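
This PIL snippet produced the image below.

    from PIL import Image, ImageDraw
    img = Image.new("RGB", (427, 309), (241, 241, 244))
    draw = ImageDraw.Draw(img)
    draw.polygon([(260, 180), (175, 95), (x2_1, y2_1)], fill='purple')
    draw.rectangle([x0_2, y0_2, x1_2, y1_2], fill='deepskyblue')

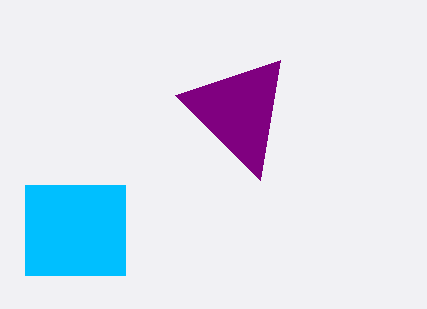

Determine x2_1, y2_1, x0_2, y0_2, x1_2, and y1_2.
x2_1 = 280, y2_1 = 60, x0_2 = 25, y0_2 = 185, x1_2 = 125, y1_2 = 275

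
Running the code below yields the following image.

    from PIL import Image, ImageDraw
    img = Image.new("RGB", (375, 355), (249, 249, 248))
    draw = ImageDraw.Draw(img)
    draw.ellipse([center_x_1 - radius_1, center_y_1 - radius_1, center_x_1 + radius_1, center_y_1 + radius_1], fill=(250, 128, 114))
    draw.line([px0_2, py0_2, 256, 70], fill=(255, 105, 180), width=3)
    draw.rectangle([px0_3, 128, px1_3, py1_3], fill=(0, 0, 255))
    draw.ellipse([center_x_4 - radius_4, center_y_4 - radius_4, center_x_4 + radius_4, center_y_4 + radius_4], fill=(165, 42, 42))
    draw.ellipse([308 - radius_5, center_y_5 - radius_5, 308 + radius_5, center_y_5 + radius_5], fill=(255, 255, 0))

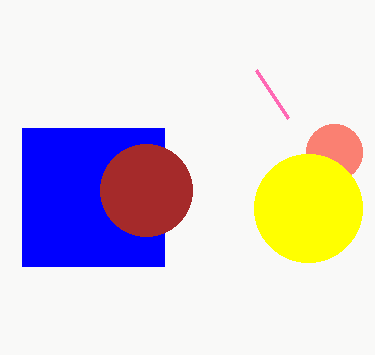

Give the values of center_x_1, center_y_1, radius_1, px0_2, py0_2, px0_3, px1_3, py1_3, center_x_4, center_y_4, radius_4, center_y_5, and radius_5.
center_x_1 = 334, center_y_1 = 152, radius_1 = 28, px0_2 = 288, py0_2 = 118, px0_3 = 22, px1_3 = 164, py1_3 = 266, center_x_4 = 146, center_y_4 = 190, radius_4 = 46, center_y_5 = 208, radius_5 = 54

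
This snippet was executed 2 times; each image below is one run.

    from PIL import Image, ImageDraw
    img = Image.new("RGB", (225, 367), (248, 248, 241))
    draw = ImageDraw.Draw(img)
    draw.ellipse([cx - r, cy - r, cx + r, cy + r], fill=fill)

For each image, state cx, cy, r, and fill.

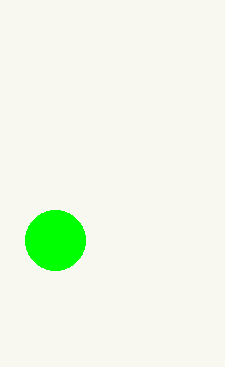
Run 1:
cx = 55, cy = 240, r = 30, fill = 'lime'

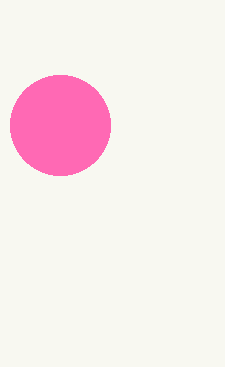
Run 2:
cx = 60
cy = 125
r = 50
fill = 'hotpink'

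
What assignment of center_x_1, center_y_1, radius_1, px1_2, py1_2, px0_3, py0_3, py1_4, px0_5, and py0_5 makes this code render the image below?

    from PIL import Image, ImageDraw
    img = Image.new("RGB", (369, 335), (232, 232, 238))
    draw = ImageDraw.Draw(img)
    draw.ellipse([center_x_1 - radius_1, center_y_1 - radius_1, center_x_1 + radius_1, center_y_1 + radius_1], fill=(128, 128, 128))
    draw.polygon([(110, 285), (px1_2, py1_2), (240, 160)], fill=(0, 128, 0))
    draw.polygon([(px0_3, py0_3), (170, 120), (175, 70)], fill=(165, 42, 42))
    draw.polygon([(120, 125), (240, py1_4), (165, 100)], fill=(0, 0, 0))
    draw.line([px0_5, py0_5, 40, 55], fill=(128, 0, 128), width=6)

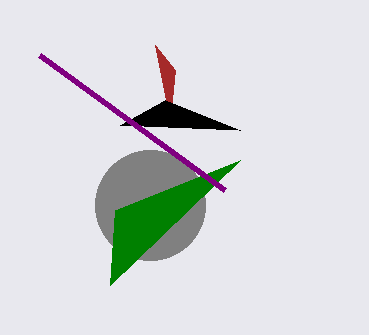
center_x_1 = 150, center_y_1 = 205, radius_1 = 55, px1_2 = 115, py1_2 = 210, px0_3 = 155, py0_3 = 45, py1_4 = 130, px0_5 = 225, py0_5 = 190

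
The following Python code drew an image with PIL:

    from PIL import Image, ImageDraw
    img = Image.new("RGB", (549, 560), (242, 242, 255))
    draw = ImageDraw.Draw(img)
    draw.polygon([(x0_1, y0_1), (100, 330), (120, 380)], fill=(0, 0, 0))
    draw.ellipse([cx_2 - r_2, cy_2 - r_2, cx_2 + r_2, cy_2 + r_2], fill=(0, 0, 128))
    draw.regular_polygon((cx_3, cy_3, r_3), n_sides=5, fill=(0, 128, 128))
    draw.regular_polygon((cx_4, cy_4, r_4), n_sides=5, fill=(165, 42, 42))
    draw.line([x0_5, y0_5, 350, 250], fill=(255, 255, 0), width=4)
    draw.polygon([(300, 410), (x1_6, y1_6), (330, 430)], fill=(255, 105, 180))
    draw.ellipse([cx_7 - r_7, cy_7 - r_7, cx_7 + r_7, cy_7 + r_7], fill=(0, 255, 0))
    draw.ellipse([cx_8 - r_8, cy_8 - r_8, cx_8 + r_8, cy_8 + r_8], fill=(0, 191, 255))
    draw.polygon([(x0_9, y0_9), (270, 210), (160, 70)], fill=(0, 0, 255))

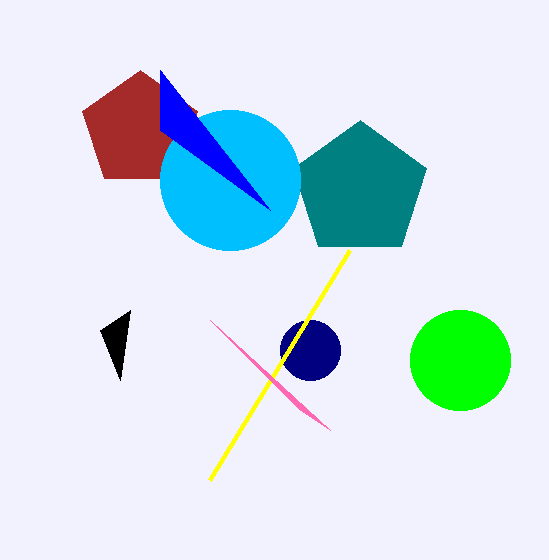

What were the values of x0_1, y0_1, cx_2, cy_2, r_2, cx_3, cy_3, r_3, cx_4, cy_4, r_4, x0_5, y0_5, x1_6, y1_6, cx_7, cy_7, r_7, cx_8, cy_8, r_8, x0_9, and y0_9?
x0_1 = 130; y0_1 = 310; cx_2 = 310; cy_2 = 350; r_2 = 30; cx_3 = 360; cy_3 = 190; r_3 = 70; cx_4 = 140; cy_4 = 130; r_4 = 60; x0_5 = 210; y0_5 = 480; x1_6 = 210; y1_6 = 320; cx_7 = 460; cy_7 = 360; r_7 = 50; cx_8 = 230; cy_8 = 180; r_8 = 70; x0_9 = 160; y0_9 = 130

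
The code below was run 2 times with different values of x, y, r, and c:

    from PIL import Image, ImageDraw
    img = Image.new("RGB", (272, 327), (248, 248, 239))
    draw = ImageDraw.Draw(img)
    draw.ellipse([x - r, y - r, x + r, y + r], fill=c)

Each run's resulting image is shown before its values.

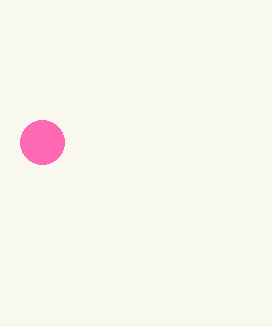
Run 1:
x = 42
y = 142
r = 22
c = 'hotpink'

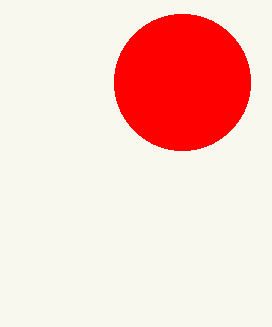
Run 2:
x = 182
y = 82
r = 68
c = 'red'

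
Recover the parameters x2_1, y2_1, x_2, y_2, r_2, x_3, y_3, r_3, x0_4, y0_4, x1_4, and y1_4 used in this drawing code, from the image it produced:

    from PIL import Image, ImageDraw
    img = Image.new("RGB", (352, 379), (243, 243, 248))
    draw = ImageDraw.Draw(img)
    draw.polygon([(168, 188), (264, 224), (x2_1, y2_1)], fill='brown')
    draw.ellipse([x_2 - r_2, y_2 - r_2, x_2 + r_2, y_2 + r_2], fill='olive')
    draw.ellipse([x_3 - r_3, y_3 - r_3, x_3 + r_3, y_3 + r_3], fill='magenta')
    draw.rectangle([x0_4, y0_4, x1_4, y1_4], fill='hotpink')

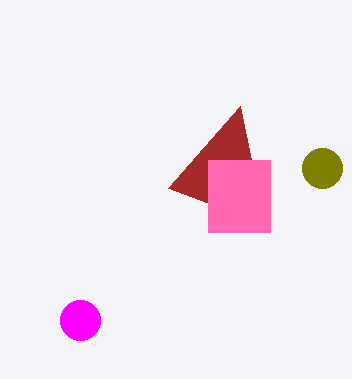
x2_1 = 240
y2_1 = 106
x_2 = 322
y_2 = 168
r_2 = 20
x_3 = 80
y_3 = 320
r_3 = 20
x0_4 = 208
y0_4 = 160
x1_4 = 270
y1_4 = 232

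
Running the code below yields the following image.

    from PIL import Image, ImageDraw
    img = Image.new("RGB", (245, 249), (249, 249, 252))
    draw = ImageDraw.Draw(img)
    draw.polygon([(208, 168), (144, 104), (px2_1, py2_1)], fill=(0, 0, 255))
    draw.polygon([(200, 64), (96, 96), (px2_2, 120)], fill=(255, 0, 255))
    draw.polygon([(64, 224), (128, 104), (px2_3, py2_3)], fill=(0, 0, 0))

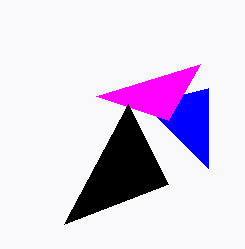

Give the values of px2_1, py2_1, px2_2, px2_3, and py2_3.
px2_1 = 208, py2_1 = 88, px2_2 = 168, px2_3 = 168, py2_3 = 184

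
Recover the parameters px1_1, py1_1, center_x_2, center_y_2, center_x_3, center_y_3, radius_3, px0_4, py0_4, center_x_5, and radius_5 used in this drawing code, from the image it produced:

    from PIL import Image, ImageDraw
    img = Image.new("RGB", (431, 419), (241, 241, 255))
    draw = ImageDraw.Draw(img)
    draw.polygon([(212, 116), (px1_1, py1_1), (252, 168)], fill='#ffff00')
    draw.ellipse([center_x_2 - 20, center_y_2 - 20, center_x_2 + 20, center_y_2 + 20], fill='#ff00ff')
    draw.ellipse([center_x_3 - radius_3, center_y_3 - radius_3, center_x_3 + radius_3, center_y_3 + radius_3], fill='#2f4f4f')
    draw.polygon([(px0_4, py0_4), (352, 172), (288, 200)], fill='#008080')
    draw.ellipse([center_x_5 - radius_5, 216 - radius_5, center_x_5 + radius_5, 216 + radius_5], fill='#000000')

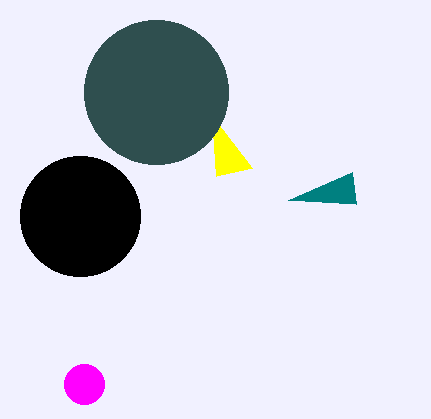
px1_1 = 216, py1_1 = 176, center_x_2 = 84, center_y_2 = 384, center_x_3 = 156, center_y_3 = 92, radius_3 = 72, px0_4 = 356, py0_4 = 204, center_x_5 = 80, radius_5 = 60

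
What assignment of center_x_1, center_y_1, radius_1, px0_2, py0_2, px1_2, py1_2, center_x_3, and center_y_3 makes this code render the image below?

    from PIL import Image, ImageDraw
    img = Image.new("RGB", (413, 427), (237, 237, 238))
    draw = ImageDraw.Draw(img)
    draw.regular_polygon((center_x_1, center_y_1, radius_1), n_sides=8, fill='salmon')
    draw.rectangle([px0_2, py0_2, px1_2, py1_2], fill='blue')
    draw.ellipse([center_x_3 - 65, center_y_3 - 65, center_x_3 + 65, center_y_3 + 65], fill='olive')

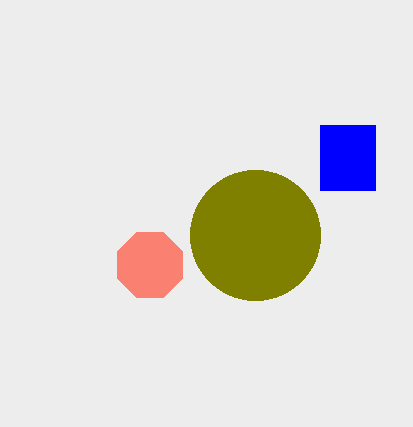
center_x_1 = 150
center_y_1 = 265
radius_1 = 35
px0_2 = 320
py0_2 = 125
px1_2 = 375
py1_2 = 190
center_x_3 = 255
center_y_3 = 235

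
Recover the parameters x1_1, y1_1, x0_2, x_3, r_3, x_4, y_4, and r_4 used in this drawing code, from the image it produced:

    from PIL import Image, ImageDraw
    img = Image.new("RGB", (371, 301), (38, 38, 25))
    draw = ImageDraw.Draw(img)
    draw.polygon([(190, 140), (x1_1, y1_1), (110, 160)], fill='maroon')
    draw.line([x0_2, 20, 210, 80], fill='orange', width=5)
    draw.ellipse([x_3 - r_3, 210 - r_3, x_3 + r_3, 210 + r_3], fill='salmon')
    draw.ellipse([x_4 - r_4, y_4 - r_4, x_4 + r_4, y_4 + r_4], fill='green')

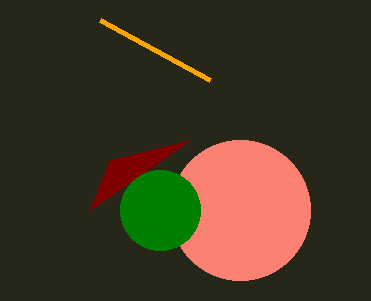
x1_1 = 90
y1_1 = 210
x0_2 = 100
x_3 = 240
r_3 = 70
x_4 = 160
y_4 = 210
r_4 = 40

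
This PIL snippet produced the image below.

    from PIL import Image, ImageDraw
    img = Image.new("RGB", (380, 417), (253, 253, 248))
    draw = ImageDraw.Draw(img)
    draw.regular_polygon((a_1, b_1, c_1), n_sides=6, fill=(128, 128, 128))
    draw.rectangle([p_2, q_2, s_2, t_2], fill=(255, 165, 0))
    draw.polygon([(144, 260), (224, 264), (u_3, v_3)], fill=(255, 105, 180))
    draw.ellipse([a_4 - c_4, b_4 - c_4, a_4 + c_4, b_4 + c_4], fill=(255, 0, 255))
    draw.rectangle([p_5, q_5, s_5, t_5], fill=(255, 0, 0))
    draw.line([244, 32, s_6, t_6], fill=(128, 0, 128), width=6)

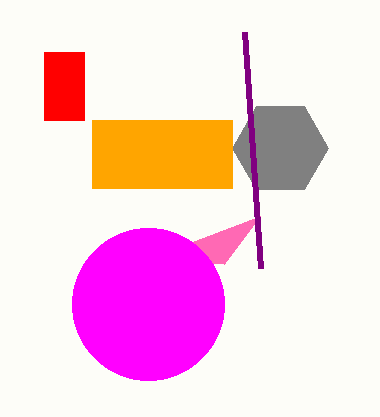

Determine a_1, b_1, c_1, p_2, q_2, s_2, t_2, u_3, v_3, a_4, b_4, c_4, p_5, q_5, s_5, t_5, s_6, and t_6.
a_1 = 280; b_1 = 148; c_1 = 48; p_2 = 92; q_2 = 120; s_2 = 232; t_2 = 188; u_3 = 260; v_3 = 216; a_4 = 148; b_4 = 304; c_4 = 76; p_5 = 44; q_5 = 52; s_5 = 84; t_5 = 120; s_6 = 260; t_6 = 268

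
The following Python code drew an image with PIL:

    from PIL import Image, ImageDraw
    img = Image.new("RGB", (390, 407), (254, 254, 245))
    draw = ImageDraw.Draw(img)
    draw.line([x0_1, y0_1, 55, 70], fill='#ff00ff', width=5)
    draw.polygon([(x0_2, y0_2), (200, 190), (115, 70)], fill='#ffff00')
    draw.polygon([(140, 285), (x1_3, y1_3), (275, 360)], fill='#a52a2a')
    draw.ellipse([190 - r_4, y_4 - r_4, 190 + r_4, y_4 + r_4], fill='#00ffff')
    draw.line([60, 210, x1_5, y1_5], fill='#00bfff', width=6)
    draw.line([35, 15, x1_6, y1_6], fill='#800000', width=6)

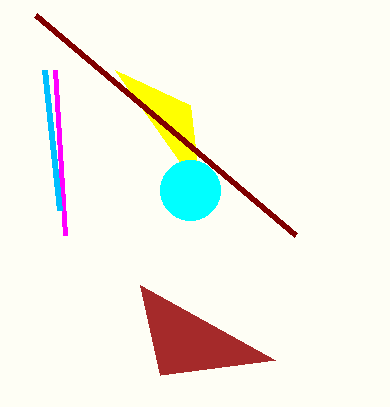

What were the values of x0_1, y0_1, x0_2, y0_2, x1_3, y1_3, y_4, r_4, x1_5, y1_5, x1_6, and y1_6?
x0_1 = 65
y0_1 = 235
x0_2 = 190
y0_2 = 105
x1_3 = 160
y1_3 = 375
y_4 = 190
r_4 = 30
x1_5 = 45
y1_5 = 70
x1_6 = 295
y1_6 = 235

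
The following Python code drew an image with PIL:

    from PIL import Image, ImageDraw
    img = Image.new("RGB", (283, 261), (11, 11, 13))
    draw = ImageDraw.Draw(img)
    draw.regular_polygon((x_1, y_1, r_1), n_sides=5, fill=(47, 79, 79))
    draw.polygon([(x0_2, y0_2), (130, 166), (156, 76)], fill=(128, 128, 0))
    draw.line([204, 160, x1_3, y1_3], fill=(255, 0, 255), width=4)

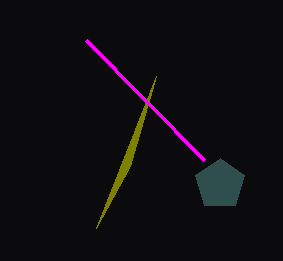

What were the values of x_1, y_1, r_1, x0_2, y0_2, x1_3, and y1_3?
x_1 = 220; y_1 = 184; r_1 = 26; x0_2 = 96; y0_2 = 228; x1_3 = 86; y1_3 = 40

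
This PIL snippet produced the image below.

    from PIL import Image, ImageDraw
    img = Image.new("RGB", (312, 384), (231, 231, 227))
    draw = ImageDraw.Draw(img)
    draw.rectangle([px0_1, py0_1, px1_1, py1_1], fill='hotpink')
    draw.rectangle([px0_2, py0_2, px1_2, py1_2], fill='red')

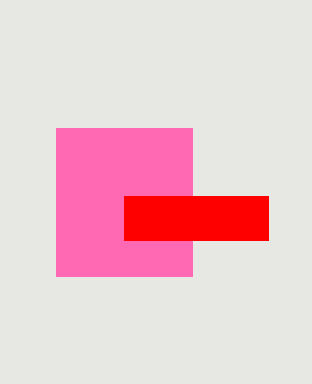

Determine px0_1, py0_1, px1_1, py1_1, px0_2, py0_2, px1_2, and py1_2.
px0_1 = 56; py0_1 = 128; px1_1 = 192; py1_1 = 276; px0_2 = 124; py0_2 = 196; px1_2 = 268; py1_2 = 240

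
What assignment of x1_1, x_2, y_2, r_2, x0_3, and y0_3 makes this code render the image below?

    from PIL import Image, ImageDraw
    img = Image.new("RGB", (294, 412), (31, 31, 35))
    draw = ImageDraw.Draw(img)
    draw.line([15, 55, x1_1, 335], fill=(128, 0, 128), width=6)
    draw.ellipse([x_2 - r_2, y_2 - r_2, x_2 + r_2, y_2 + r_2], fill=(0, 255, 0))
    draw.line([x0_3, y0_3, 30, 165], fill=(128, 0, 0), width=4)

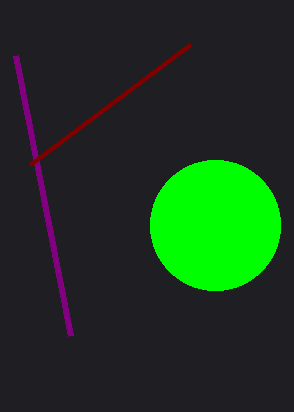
x1_1 = 70, x_2 = 215, y_2 = 225, r_2 = 65, x0_3 = 190, y0_3 = 45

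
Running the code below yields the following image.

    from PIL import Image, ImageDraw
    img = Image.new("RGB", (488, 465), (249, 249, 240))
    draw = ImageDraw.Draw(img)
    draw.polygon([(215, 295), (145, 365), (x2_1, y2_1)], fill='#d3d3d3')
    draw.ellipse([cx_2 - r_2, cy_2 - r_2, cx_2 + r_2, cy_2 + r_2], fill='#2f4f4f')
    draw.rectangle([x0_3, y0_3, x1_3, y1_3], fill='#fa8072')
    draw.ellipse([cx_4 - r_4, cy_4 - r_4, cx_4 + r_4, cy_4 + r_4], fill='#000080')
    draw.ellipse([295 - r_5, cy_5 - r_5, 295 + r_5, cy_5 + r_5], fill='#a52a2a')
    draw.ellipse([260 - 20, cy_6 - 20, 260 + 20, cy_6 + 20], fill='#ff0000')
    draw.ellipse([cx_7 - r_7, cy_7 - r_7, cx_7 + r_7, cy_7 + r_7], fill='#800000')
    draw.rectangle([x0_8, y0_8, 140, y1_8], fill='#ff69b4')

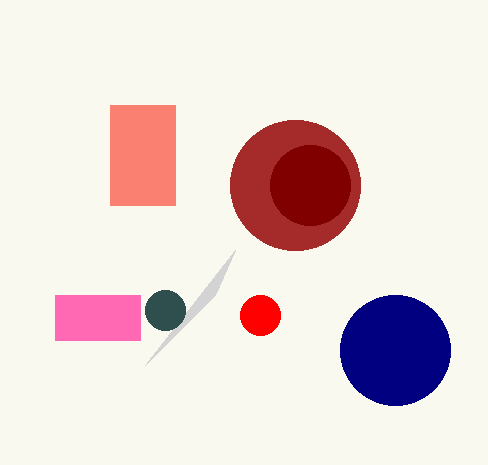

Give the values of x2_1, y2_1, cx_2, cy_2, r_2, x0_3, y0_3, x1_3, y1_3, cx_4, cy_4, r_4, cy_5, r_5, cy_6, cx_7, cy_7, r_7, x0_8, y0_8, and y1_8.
x2_1 = 235, y2_1 = 250, cx_2 = 165, cy_2 = 310, r_2 = 20, x0_3 = 110, y0_3 = 105, x1_3 = 175, y1_3 = 205, cx_4 = 395, cy_4 = 350, r_4 = 55, cy_5 = 185, r_5 = 65, cy_6 = 315, cx_7 = 310, cy_7 = 185, r_7 = 40, x0_8 = 55, y0_8 = 295, y1_8 = 340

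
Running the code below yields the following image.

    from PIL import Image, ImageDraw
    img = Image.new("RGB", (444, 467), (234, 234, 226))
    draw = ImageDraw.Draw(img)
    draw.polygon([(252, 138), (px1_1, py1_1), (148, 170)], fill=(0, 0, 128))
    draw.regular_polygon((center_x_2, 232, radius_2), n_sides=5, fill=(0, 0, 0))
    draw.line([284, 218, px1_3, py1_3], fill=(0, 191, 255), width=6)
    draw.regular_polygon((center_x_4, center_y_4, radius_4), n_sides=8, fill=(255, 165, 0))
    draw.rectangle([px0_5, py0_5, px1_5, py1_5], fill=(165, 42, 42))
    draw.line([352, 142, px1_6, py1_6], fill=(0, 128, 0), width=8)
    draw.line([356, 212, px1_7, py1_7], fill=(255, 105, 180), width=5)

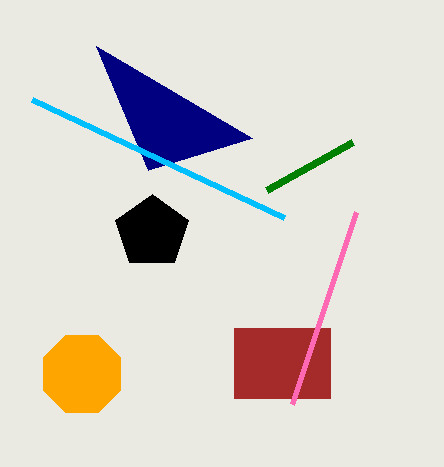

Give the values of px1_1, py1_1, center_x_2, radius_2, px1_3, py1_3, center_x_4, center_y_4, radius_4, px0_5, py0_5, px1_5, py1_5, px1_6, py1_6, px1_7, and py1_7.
px1_1 = 96; py1_1 = 46; center_x_2 = 152; radius_2 = 38; px1_3 = 32; py1_3 = 100; center_x_4 = 82; center_y_4 = 374; radius_4 = 42; px0_5 = 234; py0_5 = 328; px1_5 = 330; py1_5 = 398; px1_6 = 266; py1_6 = 190; px1_7 = 292; py1_7 = 404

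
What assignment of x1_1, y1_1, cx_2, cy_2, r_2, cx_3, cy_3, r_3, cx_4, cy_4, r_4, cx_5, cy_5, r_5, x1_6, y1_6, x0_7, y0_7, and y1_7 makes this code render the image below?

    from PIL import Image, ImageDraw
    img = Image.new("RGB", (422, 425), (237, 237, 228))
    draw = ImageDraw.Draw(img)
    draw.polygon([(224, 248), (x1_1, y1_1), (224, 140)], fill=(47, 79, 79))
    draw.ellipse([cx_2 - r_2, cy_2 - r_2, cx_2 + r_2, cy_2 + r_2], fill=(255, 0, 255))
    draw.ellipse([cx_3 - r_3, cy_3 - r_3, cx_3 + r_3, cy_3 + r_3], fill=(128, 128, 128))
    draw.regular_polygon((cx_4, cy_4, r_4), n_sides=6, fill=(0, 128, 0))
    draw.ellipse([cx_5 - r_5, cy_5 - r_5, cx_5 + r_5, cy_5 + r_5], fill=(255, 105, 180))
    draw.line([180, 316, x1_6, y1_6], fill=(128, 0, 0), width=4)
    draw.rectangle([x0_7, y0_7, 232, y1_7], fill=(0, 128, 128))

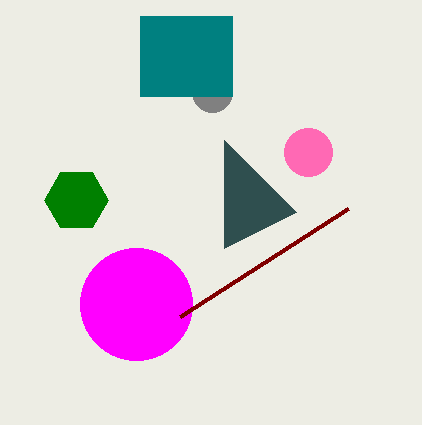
x1_1 = 296; y1_1 = 212; cx_2 = 136; cy_2 = 304; r_2 = 56; cx_3 = 212; cy_3 = 92; r_3 = 20; cx_4 = 76; cy_4 = 200; r_4 = 32; cx_5 = 308; cy_5 = 152; r_5 = 24; x1_6 = 348; y1_6 = 208; x0_7 = 140; y0_7 = 16; y1_7 = 96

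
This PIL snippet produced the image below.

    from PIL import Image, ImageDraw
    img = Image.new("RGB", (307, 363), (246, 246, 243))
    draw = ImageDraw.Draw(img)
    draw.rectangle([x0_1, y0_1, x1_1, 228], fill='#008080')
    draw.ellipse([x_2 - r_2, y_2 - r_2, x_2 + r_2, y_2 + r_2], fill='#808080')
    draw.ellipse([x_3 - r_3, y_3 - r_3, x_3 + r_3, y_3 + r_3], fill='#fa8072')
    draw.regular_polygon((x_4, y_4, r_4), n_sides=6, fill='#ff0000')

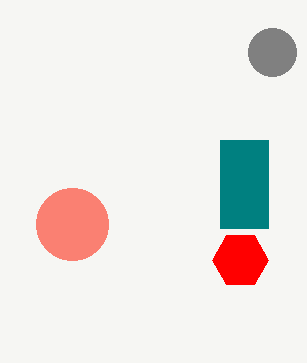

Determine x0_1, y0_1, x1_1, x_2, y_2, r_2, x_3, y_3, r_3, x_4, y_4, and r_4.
x0_1 = 220, y0_1 = 140, x1_1 = 268, x_2 = 272, y_2 = 52, r_2 = 24, x_3 = 72, y_3 = 224, r_3 = 36, x_4 = 240, y_4 = 260, r_4 = 28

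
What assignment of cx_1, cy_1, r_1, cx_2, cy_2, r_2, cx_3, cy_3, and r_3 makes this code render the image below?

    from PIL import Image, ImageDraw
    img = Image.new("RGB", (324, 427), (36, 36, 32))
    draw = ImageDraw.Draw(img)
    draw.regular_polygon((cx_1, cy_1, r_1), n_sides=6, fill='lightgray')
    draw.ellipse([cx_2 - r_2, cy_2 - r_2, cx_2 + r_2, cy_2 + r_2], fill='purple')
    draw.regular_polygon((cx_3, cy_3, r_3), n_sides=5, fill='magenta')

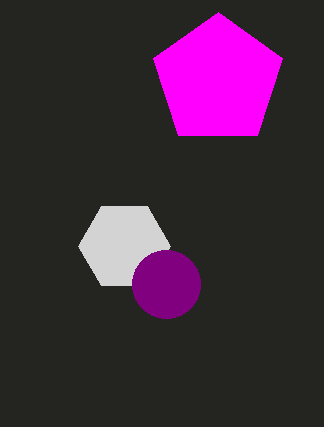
cx_1 = 124, cy_1 = 246, r_1 = 46, cx_2 = 166, cy_2 = 284, r_2 = 34, cx_3 = 218, cy_3 = 80, r_3 = 68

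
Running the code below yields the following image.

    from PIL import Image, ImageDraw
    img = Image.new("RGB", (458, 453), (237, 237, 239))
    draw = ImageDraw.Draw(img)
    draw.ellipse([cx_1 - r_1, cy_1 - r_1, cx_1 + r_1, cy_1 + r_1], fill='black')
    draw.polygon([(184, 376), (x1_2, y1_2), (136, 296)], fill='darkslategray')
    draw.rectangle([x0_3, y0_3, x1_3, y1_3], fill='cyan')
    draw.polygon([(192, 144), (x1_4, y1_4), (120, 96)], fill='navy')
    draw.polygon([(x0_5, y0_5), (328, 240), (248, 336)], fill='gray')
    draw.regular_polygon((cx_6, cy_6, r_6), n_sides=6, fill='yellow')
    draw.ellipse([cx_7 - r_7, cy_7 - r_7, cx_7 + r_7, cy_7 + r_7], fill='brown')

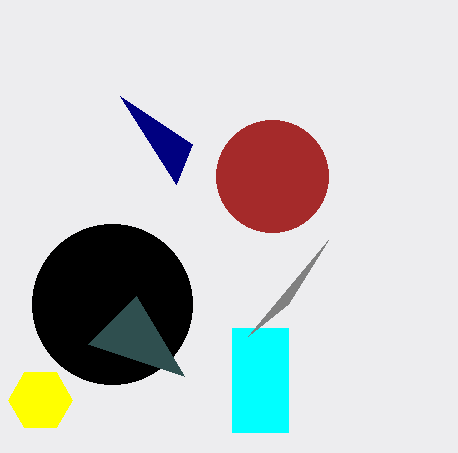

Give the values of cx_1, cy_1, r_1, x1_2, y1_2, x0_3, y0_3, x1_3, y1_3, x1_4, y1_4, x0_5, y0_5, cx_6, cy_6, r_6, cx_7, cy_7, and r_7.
cx_1 = 112, cy_1 = 304, r_1 = 80, x1_2 = 88, y1_2 = 344, x0_3 = 232, y0_3 = 328, x1_3 = 288, y1_3 = 432, x1_4 = 176, y1_4 = 184, x0_5 = 288, y0_5 = 304, cx_6 = 40, cy_6 = 400, r_6 = 32, cx_7 = 272, cy_7 = 176, r_7 = 56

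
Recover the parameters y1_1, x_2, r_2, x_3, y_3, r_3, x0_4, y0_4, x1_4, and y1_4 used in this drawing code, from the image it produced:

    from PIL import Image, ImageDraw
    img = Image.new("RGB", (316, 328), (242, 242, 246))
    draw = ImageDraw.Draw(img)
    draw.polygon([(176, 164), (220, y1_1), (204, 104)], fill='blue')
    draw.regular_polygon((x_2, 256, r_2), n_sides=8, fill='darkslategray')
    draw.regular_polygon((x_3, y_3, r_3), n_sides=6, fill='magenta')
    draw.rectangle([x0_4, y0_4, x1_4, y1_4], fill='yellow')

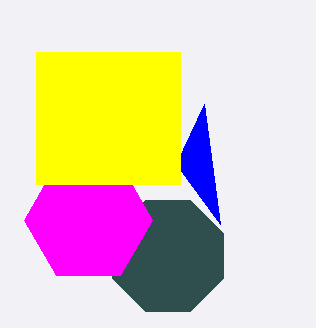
y1_1 = 224; x_2 = 168; r_2 = 60; x_3 = 88; y_3 = 220; r_3 = 64; x0_4 = 36; y0_4 = 52; x1_4 = 180; y1_4 = 184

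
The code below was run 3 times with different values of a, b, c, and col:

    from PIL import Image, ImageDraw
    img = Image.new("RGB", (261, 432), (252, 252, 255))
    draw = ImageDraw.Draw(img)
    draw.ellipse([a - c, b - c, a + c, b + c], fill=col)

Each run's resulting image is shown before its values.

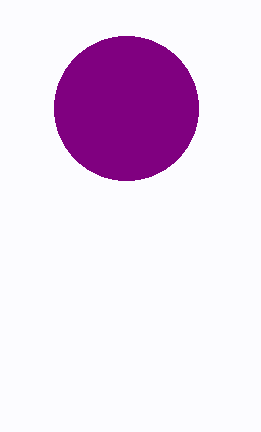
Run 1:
a = 126, b = 108, c = 72, col = 'purple'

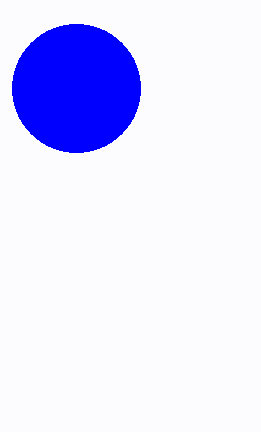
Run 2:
a = 76, b = 88, c = 64, col = 'blue'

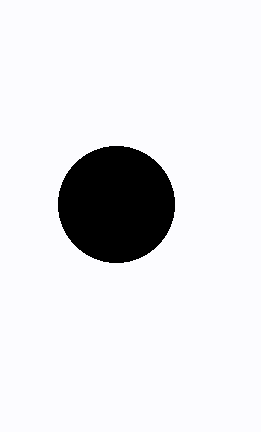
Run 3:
a = 116, b = 204, c = 58, col = 'black'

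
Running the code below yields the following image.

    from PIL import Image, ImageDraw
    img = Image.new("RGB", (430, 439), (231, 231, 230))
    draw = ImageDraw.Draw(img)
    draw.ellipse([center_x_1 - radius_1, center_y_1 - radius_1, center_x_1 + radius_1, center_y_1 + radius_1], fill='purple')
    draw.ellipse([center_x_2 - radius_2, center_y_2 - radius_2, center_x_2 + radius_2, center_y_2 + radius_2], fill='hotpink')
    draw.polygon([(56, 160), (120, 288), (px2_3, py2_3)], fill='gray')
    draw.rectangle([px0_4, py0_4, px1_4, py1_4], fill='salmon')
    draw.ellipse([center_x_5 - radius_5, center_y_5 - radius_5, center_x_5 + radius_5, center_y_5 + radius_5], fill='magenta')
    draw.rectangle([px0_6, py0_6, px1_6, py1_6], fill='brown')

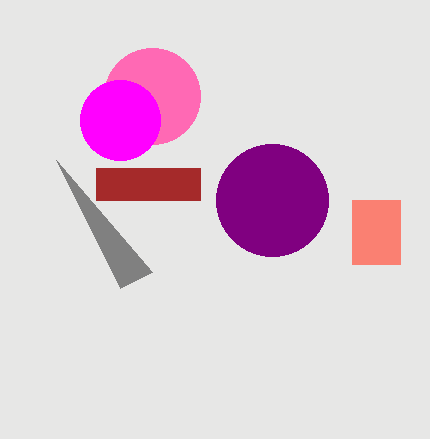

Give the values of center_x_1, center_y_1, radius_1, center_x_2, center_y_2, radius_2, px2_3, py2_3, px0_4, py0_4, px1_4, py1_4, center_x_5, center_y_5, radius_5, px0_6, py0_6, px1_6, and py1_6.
center_x_1 = 272, center_y_1 = 200, radius_1 = 56, center_x_2 = 152, center_y_2 = 96, radius_2 = 48, px2_3 = 152, py2_3 = 272, px0_4 = 352, py0_4 = 200, px1_4 = 400, py1_4 = 264, center_x_5 = 120, center_y_5 = 120, radius_5 = 40, px0_6 = 96, py0_6 = 168, px1_6 = 200, py1_6 = 200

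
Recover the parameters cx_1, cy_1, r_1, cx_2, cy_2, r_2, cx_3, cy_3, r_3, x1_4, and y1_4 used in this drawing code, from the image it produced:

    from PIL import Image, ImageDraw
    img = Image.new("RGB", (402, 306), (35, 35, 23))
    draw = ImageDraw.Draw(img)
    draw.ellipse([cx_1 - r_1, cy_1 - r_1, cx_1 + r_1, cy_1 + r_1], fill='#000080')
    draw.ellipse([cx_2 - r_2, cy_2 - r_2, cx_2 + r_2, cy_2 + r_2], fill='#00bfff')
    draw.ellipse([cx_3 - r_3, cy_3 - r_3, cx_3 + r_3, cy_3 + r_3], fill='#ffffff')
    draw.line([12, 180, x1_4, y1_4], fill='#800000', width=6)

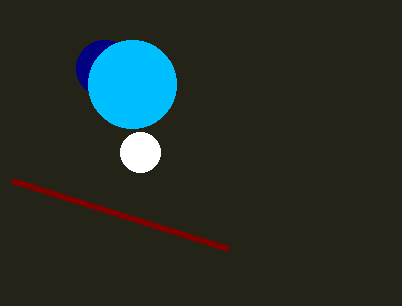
cx_1 = 104, cy_1 = 68, r_1 = 28, cx_2 = 132, cy_2 = 84, r_2 = 44, cx_3 = 140, cy_3 = 152, r_3 = 20, x1_4 = 228, y1_4 = 248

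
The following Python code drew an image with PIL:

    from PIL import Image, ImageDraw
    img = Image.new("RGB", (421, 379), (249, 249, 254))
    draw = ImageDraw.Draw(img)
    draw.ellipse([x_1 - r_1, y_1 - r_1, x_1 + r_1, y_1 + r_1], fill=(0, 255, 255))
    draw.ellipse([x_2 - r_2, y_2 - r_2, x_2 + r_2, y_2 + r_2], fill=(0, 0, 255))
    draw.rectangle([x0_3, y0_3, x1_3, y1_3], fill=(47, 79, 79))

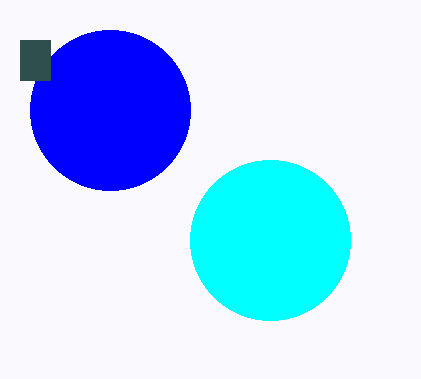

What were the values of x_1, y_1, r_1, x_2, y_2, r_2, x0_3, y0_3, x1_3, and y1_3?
x_1 = 270; y_1 = 240; r_1 = 80; x_2 = 110; y_2 = 110; r_2 = 80; x0_3 = 20; y0_3 = 40; x1_3 = 50; y1_3 = 80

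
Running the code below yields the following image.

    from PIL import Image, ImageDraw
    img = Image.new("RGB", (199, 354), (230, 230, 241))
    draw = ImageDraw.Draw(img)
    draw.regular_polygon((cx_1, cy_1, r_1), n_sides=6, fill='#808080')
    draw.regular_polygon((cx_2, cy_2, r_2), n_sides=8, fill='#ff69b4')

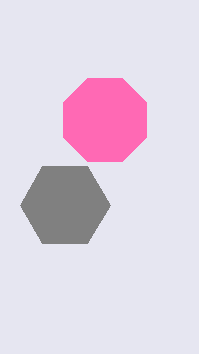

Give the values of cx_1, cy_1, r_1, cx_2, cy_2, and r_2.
cx_1 = 65
cy_1 = 205
r_1 = 45
cx_2 = 105
cy_2 = 120
r_2 = 45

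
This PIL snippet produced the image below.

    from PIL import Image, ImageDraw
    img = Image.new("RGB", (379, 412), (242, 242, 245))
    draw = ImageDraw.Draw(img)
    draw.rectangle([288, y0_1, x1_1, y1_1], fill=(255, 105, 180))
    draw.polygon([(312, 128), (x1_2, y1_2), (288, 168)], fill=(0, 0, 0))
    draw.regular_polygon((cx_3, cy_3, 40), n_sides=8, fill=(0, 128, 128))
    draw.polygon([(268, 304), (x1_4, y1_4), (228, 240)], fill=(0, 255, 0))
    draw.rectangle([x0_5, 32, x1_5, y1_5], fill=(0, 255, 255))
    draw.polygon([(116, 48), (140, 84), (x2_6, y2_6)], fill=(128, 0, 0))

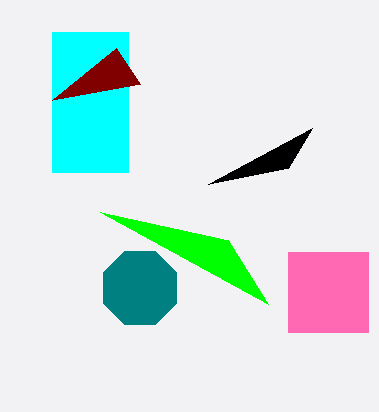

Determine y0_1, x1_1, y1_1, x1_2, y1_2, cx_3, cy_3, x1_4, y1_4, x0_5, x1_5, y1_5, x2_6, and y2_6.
y0_1 = 252
x1_1 = 368
y1_1 = 332
x1_2 = 208
y1_2 = 184
cx_3 = 140
cy_3 = 288
x1_4 = 100
y1_4 = 212
x0_5 = 52
x1_5 = 128
y1_5 = 172
x2_6 = 52
y2_6 = 100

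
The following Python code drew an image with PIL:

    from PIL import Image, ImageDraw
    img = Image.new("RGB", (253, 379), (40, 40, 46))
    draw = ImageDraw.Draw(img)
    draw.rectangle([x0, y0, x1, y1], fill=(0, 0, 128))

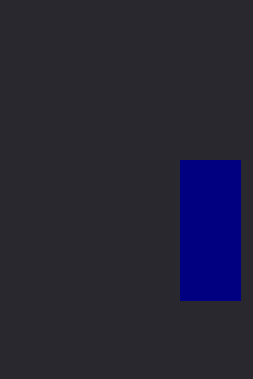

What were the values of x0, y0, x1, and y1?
x0 = 180
y0 = 160
x1 = 240
y1 = 300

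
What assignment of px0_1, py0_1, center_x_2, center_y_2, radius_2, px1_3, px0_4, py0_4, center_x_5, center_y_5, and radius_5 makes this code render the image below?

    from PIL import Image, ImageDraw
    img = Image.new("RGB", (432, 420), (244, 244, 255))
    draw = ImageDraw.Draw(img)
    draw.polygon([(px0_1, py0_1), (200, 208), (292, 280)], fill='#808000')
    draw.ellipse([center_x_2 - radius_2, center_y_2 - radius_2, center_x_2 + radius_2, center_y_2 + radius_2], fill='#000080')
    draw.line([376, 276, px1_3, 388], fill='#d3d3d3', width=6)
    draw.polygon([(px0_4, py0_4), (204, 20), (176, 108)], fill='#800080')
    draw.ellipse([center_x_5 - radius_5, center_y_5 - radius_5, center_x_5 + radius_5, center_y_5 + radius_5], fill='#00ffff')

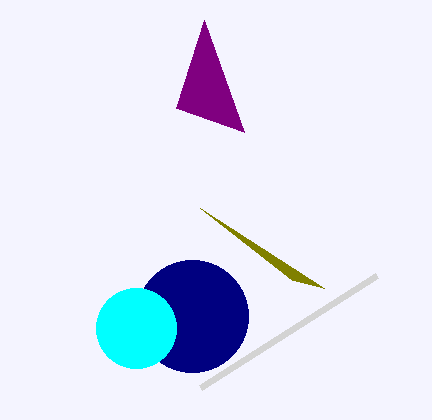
px0_1 = 324; py0_1 = 288; center_x_2 = 192; center_y_2 = 316; radius_2 = 56; px1_3 = 200; px0_4 = 244; py0_4 = 132; center_x_5 = 136; center_y_5 = 328; radius_5 = 40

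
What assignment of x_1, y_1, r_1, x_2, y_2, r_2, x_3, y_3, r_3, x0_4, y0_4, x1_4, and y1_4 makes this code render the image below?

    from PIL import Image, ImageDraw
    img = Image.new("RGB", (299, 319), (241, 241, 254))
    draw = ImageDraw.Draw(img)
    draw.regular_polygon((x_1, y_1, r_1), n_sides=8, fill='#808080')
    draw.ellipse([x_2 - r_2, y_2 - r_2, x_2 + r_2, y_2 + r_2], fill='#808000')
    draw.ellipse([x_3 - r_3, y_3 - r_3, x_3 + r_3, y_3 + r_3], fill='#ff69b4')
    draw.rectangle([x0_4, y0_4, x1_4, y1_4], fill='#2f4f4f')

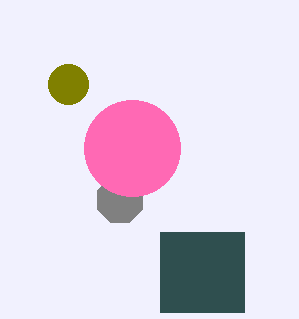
x_1 = 120
y_1 = 200
r_1 = 24
x_2 = 68
y_2 = 84
r_2 = 20
x_3 = 132
y_3 = 148
r_3 = 48
x0_4 = 160
y0_4 = 232
x1_4 = 244
y1_4 = 312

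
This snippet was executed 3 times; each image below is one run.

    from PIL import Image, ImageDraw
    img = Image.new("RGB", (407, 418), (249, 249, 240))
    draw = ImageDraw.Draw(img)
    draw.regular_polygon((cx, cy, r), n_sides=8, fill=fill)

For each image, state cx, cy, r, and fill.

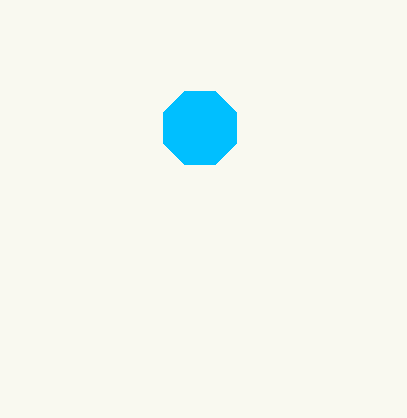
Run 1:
cx = 200, cy = 128, r = 40, fill = 'deepskyblue'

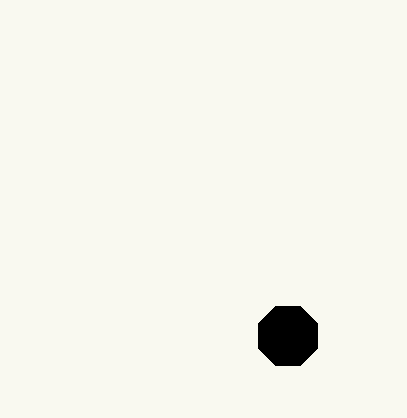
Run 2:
cx = 288, cy = 336, r = 32, fill = 'black'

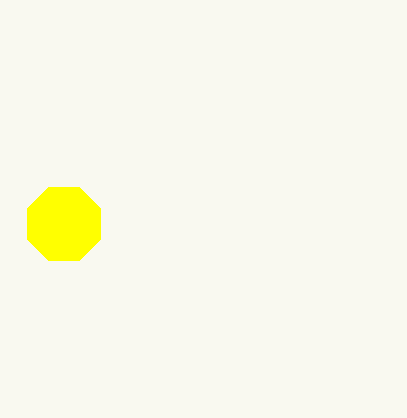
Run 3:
cx = 64
cy = 224
r = 40
fill = 'yellow'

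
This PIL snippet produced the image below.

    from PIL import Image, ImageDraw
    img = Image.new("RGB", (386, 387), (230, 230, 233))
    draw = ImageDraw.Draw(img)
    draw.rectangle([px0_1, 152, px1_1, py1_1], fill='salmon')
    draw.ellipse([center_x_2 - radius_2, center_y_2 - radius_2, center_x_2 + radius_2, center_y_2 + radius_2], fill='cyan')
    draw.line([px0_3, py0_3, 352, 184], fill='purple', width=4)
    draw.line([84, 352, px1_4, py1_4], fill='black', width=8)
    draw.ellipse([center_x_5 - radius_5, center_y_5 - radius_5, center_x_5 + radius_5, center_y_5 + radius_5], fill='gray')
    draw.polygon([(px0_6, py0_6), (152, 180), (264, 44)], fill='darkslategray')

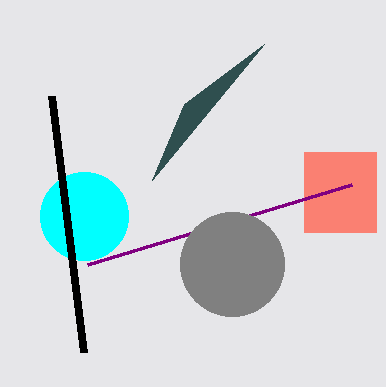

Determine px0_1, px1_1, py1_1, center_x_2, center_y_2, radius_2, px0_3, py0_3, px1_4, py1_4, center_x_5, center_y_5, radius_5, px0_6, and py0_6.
px0_1 = 304, px1_1 = 376, py1_1 = 232, center_x_2 = 84, center_y_2 = 216, radius_2 = 44, px0_3 = 88, py0_3 = 264, px1_4 = 52, py1_4 = 96, center_x_5 = 232, center_y_5 = 264, radius_5 = 52, px0_6 = 184, py0_6 = 104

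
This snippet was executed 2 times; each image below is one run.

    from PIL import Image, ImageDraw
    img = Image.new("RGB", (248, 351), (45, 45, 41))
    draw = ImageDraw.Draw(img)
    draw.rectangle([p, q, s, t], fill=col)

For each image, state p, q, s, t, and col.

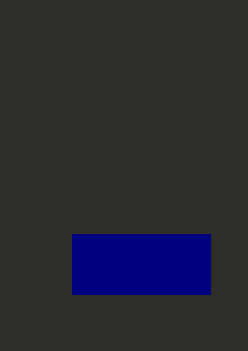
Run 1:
p = 72; q = 234; s = 210; t = 294; col = 'navy'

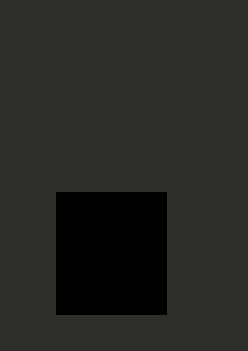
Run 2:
p = 56; q = 192; s = 166; t = 314; col = 'black'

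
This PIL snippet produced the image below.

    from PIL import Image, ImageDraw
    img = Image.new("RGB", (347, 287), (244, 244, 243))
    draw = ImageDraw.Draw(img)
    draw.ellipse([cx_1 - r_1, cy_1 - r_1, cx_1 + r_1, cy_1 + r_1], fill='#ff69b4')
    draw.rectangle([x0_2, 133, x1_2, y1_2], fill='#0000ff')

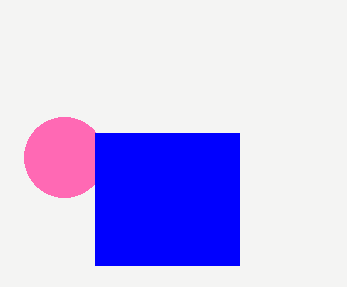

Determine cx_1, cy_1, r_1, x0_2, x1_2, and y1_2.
cx_1 = 64, cy_1 = 157, r_1 = 40, x0_2 = 95, x1_2 = 239, y1_2 = 265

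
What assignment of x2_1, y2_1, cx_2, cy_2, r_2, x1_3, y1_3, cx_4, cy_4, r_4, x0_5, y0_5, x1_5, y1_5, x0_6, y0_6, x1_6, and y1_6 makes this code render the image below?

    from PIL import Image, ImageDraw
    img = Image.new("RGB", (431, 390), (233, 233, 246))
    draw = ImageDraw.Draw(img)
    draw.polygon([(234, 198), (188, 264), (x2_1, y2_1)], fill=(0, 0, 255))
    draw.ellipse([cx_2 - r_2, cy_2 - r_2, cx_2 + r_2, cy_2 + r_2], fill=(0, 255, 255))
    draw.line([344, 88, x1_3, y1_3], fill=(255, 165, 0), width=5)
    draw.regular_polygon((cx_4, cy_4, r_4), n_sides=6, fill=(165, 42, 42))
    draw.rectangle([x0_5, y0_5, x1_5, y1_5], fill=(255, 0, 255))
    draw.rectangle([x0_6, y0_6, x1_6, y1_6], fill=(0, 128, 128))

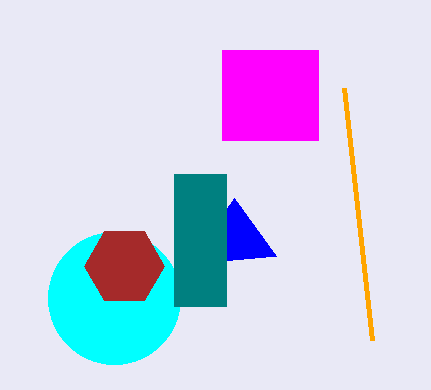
x2_1 = 276
y2_1 = 256
cx_2 = 114
cy_2 = 298
r_2 = 66
x1_3 = 372
y1_3 = 340
cx_4 = 124
cy_4 = 266
r_4 = 40
x0_5 = 222
y0_5 = 50
x1_5 = 318
y1_5 = 140
x0_6 = 174
y0_6 = 174
x1_6 = 226
y1_6 = 306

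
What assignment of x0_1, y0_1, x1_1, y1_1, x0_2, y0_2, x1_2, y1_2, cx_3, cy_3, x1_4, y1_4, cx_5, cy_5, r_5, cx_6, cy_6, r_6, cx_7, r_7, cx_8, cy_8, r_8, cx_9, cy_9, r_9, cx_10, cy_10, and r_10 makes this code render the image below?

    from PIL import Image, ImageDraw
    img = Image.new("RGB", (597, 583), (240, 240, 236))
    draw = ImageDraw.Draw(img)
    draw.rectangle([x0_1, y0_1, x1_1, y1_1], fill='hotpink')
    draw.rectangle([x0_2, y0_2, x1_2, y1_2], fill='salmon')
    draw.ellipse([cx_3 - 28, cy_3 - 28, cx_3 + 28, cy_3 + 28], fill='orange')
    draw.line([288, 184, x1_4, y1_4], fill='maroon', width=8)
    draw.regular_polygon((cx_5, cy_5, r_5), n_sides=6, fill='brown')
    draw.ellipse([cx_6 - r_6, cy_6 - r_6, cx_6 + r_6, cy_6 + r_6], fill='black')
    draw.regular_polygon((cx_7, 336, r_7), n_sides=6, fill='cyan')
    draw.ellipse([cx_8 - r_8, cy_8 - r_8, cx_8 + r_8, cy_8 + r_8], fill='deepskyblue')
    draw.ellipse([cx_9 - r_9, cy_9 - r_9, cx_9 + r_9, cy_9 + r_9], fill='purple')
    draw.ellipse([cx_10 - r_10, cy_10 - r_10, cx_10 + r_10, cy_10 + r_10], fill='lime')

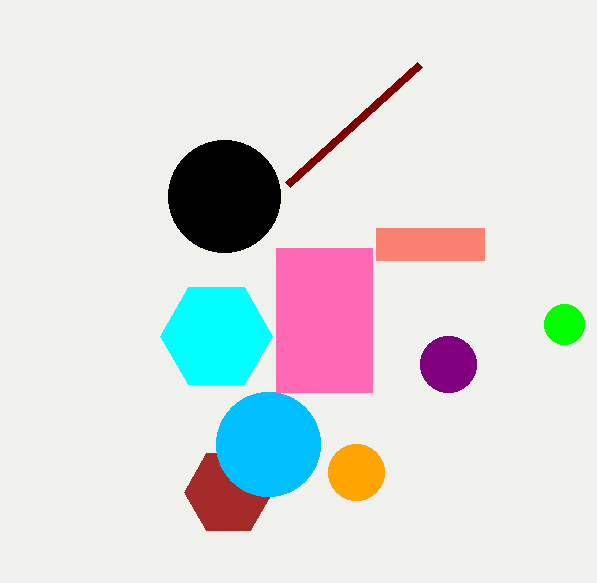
x0_1 = 276
y0_1 = 248
x1_1 = 372
y1_1 = 392
x0_2 = 376
y0_2 = 228
x1_2 = 484
y1_2 = 260
cx_3 = 356
cy_3 = 472
x1_4 = 420
y1_4 = 64
cx_5 = 228
cy_5 = 492
r_5 = 44
cx_6 = 224
cy_6 = 196
r_6 = 56
cx_7 = 216
r_7 = 56
cx_8 = 268
cy_8 = 444
r_8 = 52
cx_9 = 448
cy_9 = 364
r_9 = 28
cx_10 = 564
cy_10 = 324
r_10 = 20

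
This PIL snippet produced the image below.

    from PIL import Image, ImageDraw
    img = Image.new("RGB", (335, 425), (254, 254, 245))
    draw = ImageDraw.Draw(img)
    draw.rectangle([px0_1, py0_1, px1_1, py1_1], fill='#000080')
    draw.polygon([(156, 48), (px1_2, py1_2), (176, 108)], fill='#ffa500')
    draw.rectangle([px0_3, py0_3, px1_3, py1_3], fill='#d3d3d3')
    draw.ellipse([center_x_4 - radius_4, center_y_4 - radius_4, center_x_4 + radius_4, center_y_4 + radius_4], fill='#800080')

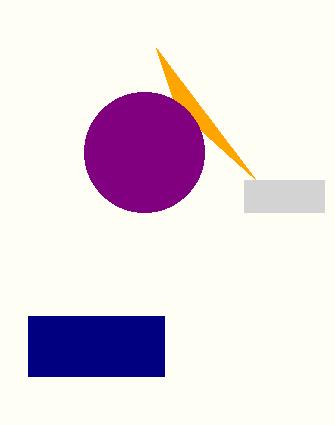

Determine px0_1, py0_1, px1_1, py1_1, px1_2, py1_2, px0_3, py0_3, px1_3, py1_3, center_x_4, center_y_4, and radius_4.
px0_1 = 28, py0_1 = 316, px1_1 = 164, py1_1 = 376, px1_2 = 256, py1_2 = 180, px0_3 = 244, py0_3 = 180, px1_3 = 324, py1_3 = 212, center_x_4 = 144, center_y_4 = 152, radius_4 = 60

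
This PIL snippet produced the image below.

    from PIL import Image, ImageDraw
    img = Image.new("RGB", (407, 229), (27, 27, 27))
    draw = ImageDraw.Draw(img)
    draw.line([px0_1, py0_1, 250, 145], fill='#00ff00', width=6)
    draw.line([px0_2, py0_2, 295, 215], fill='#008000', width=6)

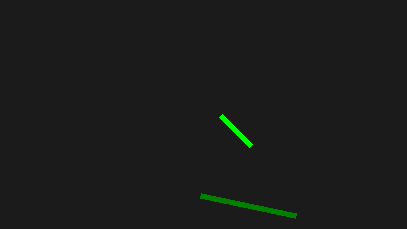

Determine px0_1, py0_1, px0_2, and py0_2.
px0_1 = 220, py0_1 = 115, px0_2 = 200, py0_2 = 195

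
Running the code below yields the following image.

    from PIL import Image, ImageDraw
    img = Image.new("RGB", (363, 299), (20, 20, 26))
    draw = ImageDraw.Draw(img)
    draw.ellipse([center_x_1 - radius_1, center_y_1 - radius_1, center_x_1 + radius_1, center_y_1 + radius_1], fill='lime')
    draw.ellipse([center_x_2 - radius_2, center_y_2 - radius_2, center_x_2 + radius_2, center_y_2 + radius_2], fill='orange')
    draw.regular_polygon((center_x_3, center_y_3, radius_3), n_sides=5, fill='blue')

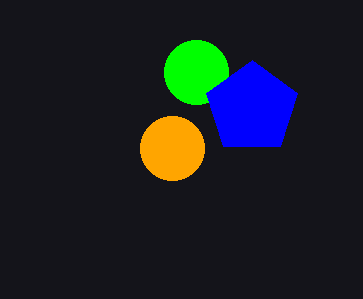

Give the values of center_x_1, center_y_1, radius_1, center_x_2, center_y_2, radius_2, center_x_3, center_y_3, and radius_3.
center_x_1 = 196
center_y_1 = 72
radius_1 = 32
center_x_2 = 172
center_y_2 = 148
radius_2 = 32
center_x_3 = 252
center_y_3 = 108
radius_3 = 48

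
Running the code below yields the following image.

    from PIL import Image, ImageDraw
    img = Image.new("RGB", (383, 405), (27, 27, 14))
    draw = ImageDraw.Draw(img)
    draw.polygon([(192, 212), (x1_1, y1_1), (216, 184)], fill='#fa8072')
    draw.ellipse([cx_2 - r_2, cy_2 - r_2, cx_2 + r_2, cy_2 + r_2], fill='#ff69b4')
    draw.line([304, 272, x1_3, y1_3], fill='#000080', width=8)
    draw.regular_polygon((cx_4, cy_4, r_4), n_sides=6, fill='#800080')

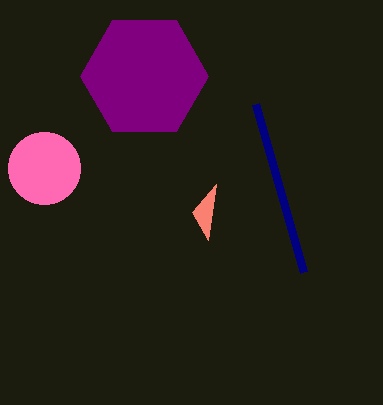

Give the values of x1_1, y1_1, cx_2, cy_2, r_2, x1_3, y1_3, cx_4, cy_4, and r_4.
x1_1 = 208, y1_1 = 240, cx_2 = 44, cy_2 = 168, r_2 = 36, x1_3 = 256, y1_3 = 104, cx_4 = 144, cy_4 = 76, r_4 = 64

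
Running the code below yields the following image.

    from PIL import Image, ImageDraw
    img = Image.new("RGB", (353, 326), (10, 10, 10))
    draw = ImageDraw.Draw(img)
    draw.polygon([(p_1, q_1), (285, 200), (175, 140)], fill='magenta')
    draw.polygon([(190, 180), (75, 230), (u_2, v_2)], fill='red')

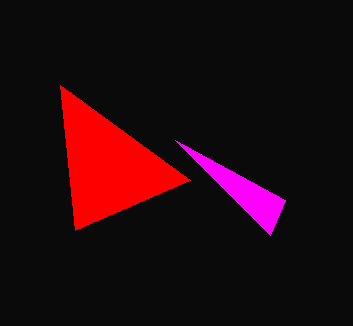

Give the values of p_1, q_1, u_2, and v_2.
p_1 = 270; q_1 = 235; u_2 = 60; v_2 = 85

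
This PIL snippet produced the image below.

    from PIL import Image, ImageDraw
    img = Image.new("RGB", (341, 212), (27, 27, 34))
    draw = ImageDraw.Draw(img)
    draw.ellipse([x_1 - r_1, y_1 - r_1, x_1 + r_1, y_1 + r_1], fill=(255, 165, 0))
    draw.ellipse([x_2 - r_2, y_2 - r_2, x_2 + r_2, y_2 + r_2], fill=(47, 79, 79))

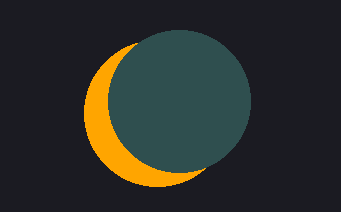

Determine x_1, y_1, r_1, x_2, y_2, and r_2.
x_1 = 157, y_1 = 113, r_1 = 73, x_2 = 179, y_2 = 101, r_2 = 71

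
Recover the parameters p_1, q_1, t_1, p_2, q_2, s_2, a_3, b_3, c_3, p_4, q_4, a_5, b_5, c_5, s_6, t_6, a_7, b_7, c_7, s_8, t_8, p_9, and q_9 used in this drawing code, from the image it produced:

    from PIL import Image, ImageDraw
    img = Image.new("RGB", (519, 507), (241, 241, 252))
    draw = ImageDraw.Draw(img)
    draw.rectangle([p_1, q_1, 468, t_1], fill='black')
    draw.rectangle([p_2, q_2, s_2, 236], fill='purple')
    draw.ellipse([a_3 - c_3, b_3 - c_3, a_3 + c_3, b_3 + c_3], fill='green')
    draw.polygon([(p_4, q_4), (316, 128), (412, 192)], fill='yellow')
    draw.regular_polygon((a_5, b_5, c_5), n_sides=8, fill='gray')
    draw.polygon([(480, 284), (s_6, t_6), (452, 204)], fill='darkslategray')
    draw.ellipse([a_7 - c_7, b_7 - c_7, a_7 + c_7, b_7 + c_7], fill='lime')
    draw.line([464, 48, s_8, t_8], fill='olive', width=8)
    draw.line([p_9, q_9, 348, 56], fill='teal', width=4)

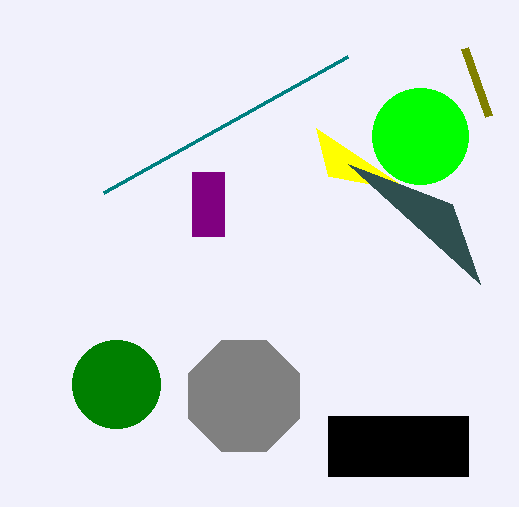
p_1 = 328
q_1 = 416
t_1 = 476
p_2 = 192
q_2 = 172
s_2 = 224
a_3 = 116
b_3 = 384
c_3 = 44
p_4 = 328
q_4 = 176
a_5 = 244
b_5 = 396
c_5 = 60
s_6 = 348
t_6 = 164
a_7 = 420
b_7 = 136
c_7 = 48
s_8 = 488
t_8 = 116
p_9 = 104
q_9 = 192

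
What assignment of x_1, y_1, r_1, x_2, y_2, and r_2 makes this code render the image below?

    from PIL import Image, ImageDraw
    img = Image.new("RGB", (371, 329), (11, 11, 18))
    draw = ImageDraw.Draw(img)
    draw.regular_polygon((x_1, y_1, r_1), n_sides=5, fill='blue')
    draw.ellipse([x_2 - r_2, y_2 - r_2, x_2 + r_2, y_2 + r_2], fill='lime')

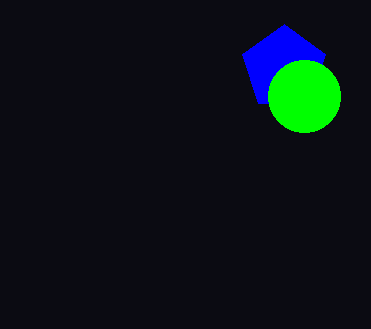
x_1 = 284; y_1 = 68; r_1 = 44; x_2 = 304; y_2 = 96; r_2 = 36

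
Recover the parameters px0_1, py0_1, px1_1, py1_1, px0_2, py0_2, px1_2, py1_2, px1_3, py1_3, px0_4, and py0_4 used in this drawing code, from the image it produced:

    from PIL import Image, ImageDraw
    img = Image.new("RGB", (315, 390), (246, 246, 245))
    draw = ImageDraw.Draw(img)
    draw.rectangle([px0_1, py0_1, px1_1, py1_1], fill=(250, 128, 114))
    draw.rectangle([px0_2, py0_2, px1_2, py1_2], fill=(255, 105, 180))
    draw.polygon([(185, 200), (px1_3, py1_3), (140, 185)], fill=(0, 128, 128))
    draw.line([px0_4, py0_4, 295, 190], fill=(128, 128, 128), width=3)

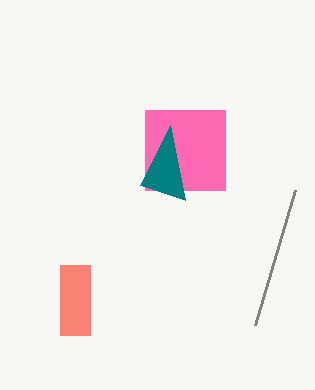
px0_1 = 60, py0_1 = 265, px1_1 = 90, py1_1 = 335, px0_2 = 145, py0_2 = 110, px1_2 = 225, py1_2 = 190, px1_3 = 170, py1_3 = 125, px0_4 = 255, py0_4 = 325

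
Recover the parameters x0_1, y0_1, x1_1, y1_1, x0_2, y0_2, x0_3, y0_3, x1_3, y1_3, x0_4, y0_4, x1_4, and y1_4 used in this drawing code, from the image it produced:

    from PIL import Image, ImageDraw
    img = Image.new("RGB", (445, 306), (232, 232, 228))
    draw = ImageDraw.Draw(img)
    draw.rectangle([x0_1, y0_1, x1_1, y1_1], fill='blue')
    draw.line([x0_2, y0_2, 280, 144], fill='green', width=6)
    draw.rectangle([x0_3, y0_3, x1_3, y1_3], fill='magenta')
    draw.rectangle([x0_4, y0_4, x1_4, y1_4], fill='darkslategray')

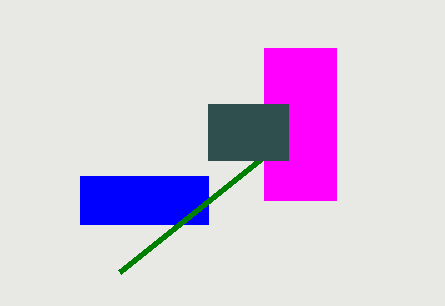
x0_1 = 80
y0_1 = 176
x1_1 = 208
y1_1 = 224
x0_2 = 120
y0_2 = 272
x0_3 = 264
y0_3 = 48
x1_3 = 336
y1_3 = 200
x0_4 = 208
y0_4 = 104
x1_4 = 288
y1_4 = 160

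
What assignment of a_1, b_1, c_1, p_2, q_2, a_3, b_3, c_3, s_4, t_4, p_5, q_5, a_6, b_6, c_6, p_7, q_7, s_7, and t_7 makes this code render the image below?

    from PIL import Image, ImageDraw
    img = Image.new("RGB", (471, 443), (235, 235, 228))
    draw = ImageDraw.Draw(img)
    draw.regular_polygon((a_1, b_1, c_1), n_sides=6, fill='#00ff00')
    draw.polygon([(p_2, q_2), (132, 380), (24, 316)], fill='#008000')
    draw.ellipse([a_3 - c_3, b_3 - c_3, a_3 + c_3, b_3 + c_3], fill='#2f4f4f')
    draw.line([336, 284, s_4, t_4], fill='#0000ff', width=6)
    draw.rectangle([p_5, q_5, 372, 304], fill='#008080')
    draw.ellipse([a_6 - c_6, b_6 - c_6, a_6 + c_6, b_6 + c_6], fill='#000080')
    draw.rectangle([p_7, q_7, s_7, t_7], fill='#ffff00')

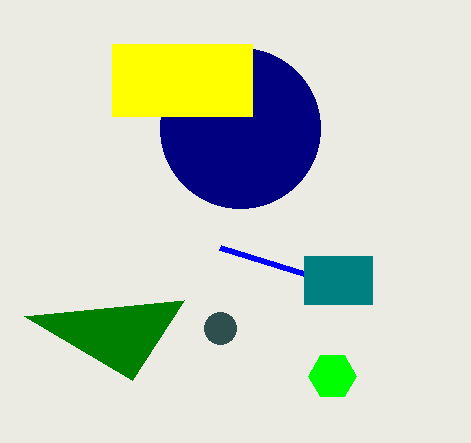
a_1 = 332, b_1 = 376, c_1 = 24, p_2 = 184, q_2 = 300, a_3 = 220, b_3 = 328, c_3 = 16, s_4 = 220, t_4 = 248, p_5 = 304, q_5 = 256, a_6 = 240, b_6 = 128, c_6 = 80, p_7 = 112, q_7 = 44, s_7 = 252, t_7 = 116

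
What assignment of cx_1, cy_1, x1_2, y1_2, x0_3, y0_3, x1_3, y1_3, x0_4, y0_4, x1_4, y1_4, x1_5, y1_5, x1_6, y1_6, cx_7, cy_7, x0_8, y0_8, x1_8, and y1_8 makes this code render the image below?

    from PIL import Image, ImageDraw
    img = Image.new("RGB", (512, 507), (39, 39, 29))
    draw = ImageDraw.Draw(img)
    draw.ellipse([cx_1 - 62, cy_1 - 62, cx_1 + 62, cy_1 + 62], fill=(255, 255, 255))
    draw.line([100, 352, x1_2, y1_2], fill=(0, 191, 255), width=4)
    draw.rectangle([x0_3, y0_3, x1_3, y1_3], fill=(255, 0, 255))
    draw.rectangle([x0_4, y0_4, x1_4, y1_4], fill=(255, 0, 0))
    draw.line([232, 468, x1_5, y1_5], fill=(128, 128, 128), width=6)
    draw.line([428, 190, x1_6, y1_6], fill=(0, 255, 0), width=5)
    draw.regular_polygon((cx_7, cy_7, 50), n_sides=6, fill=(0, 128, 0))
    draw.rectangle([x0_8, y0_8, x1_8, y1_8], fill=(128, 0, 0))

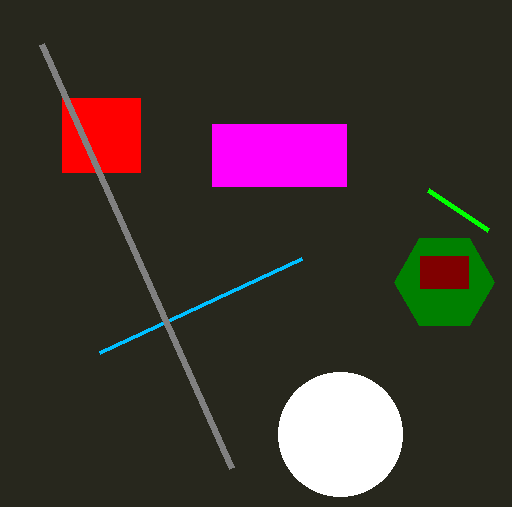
cx_1 = 340, cy_1 = 434, x1_2 = 302, y1_2 = 258, x0_3 = 212, y0_3 = 124, x1_3 = 346, y1_3 = 186, x0_4 = 62, y0_4 = 98, x1_4 = 140, y1_4 = 172, x1_5 = 42, y1_5 = 44, x1_6 = 488, y1_6 = 230, cx_7 = 444, cy_7 = 282, x0_8 = 420, y0_8 = 256, x1_8 = 468, y1_8 = 288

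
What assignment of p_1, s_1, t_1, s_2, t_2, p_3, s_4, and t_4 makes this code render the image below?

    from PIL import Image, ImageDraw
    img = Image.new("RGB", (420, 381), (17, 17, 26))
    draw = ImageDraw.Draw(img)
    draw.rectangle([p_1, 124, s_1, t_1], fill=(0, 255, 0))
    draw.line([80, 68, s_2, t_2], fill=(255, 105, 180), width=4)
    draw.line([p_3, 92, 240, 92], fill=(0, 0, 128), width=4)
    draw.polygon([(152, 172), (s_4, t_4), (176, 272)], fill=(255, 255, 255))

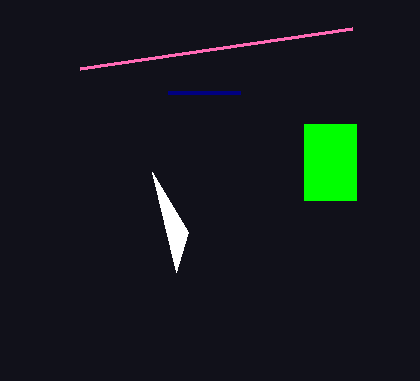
p_1 = 304, s_1 = 356, t_1 = 200, s_2 = 352, t_2 = 28, p_3 = 168, s_4 = 188, t_4 = 232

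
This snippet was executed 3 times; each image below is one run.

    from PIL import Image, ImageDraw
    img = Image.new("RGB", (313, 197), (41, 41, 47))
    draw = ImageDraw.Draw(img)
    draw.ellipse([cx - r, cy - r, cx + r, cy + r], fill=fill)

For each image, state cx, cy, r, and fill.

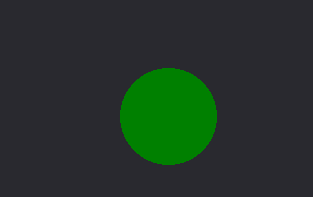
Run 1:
cx = 168
cy = 116
r = 48
fill = 'green'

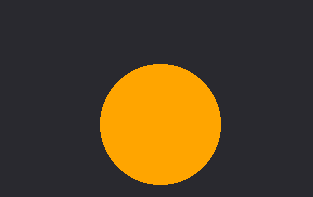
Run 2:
cx = 160, cy = 124, r = 60, fill = 'orange'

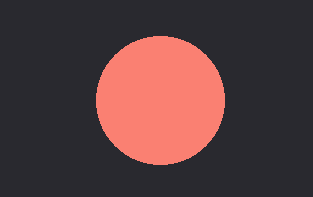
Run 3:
cx = 160, cy = 100, r = 64, fill = 'salmon'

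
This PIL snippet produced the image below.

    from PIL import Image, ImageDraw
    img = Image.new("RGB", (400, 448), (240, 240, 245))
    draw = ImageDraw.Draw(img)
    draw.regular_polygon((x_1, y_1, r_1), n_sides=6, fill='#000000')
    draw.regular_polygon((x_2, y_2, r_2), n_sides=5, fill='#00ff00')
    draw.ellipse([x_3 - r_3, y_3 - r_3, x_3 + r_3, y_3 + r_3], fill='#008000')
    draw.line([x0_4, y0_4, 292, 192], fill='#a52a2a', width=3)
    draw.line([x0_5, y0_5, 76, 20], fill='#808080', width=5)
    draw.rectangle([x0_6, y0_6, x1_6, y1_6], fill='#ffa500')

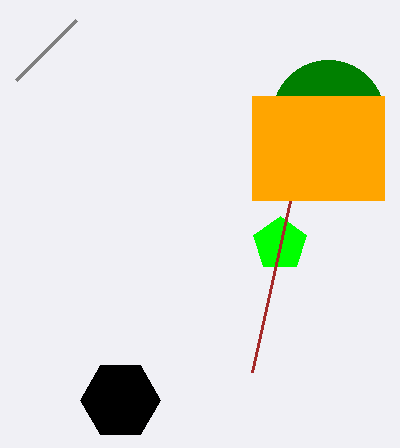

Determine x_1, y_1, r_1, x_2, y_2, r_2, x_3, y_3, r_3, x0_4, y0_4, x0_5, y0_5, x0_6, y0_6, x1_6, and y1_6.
x_1 = 120; y_1 = 400; r_1 = 40; x_2 = 280; y_2 = 244; r_2 = 28; x_3 = 328; y_3 = 116; r_3 = 56; x0_4 = 252; y0_4 = 372; x0_5 = 16; y0_5 = 80; x0_6 = 252; y0_6 = 96; x1_6 = 384; y1_6 = 200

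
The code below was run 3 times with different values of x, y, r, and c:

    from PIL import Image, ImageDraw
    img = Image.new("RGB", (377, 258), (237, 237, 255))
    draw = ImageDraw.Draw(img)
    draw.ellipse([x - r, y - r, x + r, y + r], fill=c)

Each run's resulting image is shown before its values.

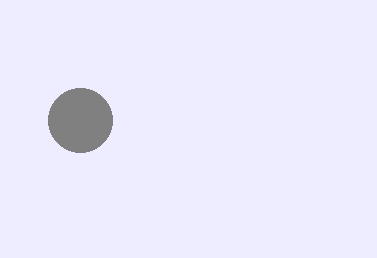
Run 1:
x = 80, y = 120, r = 32, c = 'gray'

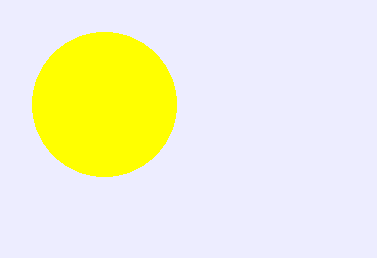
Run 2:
x = 104
y = 104
r = 72
c = 'yellow'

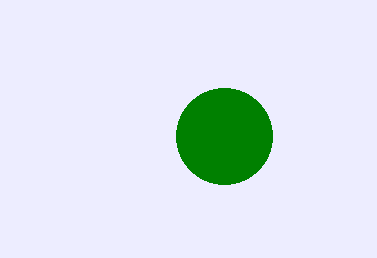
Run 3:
x = 224; y = 136; r = 48; c = 'green'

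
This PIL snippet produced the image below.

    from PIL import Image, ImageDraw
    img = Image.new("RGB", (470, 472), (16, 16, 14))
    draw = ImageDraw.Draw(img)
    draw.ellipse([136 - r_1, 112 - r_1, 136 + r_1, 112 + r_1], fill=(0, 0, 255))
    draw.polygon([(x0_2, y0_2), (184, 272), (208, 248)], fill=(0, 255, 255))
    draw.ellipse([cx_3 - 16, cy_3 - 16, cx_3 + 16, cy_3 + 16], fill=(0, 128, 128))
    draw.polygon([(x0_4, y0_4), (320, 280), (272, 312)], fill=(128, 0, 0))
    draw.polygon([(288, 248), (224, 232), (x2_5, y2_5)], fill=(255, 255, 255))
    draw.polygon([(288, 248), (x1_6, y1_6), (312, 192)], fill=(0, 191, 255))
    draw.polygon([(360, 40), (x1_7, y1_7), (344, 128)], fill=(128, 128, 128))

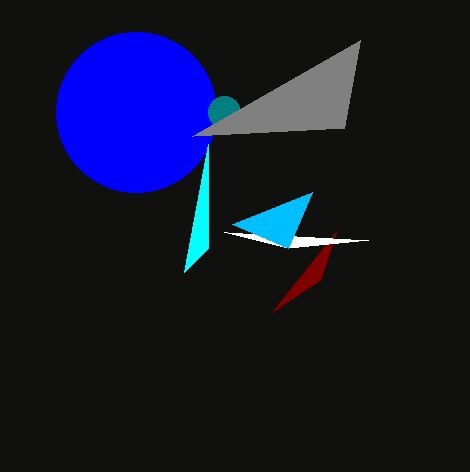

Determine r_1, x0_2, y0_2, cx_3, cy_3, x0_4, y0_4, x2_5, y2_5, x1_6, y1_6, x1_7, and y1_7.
r_1 = 80, x0_2 = 208, y0_2 = 144, cx_3 = 224, cy_3 = 112, x0_4 = 336, y0_4 = 232, x2_5 = 368, y2_5 = 240, x1_6 = 232, y1_6 = 224, x1_7 = 192, y1_7 = 136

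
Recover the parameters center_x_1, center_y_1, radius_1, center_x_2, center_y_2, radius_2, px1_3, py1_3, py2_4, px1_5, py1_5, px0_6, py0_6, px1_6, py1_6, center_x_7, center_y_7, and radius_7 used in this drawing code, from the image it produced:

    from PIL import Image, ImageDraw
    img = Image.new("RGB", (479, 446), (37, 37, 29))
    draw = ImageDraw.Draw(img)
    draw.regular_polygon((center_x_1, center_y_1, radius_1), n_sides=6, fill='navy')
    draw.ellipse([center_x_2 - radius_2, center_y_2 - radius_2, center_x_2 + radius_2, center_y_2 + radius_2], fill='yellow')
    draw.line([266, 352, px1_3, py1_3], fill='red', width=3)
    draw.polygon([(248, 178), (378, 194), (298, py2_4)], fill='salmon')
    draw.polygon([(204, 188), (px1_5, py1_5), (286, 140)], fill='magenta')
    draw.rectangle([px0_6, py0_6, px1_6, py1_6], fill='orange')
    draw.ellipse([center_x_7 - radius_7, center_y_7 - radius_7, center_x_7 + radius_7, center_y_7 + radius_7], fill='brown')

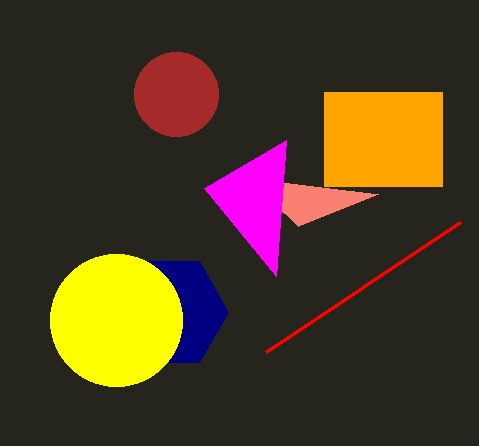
center_x_1 = 170; center_y_1 = 312; radius_1 = 58; center_x_2 = 116; center_y_2 = 320; radius_2 = 66; px1_3 = 460; py1_3 = 222; py2_4 = 226; px1_5 = 276; py1_5 = 276; px0_6 = 324; py0_6 = 92; px1_6 = 442; py1_6 = 186; center_x_7 = 176; center_y_7 = 94; radius_7 = 42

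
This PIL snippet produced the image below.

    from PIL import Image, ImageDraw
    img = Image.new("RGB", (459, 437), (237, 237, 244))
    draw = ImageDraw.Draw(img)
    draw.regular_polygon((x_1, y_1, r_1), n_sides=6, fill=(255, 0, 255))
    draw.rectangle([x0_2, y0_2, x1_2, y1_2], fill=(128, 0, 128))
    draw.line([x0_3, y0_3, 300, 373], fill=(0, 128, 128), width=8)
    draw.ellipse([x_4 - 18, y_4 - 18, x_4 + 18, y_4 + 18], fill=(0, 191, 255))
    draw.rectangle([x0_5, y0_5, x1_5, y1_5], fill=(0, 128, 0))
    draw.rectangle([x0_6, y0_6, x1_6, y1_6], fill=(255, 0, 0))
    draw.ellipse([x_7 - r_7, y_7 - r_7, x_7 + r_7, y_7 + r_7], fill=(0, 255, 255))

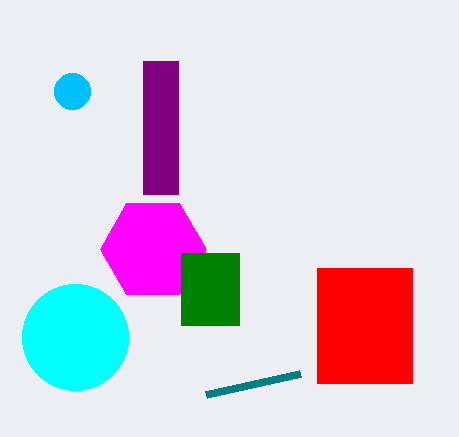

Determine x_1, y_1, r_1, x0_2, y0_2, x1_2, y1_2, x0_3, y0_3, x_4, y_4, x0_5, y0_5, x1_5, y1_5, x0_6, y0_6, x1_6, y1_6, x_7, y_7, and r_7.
x_1 = 153
y_1 = 249
r_1 = 53
x0_2 = 143
y0_2 = 61
x1_2 = 178
y1_2 = 194
x0_3 = 206
y0_3 = 394
x_4 = 72
y_4 = 91
x0_5 = 181
y0_5 = 253
x1_5 = 239
y1_5 = 325
x0_6 = 317
y0_6 = 268
x1_6 = 412
y1_6 = 383
x_7 = 75
y_7 = 337
r_7 = 53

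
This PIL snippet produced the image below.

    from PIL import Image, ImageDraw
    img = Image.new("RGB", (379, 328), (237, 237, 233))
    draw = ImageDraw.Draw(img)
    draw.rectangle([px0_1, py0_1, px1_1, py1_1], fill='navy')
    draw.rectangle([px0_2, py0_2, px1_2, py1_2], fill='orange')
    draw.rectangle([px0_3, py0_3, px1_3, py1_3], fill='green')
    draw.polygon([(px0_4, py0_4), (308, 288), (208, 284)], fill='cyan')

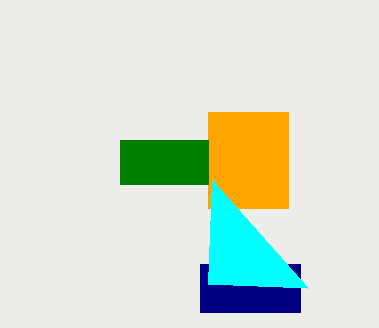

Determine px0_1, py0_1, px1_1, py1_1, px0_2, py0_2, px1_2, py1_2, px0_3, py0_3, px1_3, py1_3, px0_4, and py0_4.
px0_1 = 200, py0_1 = 264, px1_1 = 300, py1_1 = 312, px0_2 = 208, py0_2 = 112, px1_2 = 288, py1_2 = 208, px0_3 = 120, py0_3 = 140, px1_3 = 208, py1_3 = 184, px0_4 = 212, py0_4 = 180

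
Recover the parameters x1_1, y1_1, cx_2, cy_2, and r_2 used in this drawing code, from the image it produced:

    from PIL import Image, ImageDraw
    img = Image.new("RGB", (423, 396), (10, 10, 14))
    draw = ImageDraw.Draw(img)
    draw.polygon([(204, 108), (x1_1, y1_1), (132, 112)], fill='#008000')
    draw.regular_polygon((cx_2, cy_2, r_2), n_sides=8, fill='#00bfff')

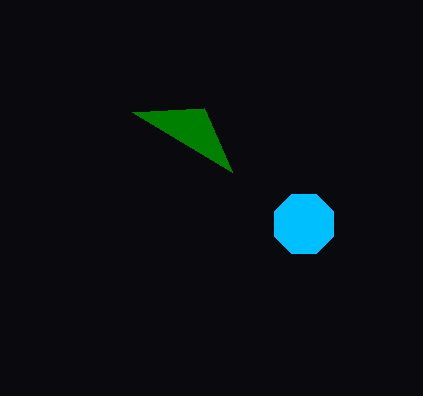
x1_1 = 232
y1_1 = 172
cx_2 = 304
cy_2 = 224
r_2 = 32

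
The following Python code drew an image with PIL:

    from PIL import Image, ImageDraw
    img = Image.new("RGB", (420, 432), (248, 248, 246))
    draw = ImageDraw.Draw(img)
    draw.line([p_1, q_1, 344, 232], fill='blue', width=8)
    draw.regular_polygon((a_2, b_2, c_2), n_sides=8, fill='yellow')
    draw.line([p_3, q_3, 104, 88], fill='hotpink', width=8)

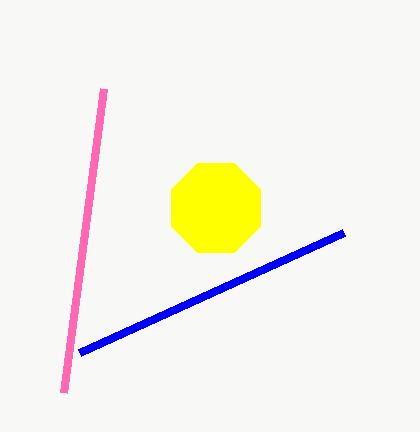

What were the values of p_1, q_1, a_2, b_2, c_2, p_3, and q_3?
p_1 = 80
q_1 = 352
a_2 = 216
b_2 = 208
c_2 = 48
p_3 = 64
q_3 = 392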